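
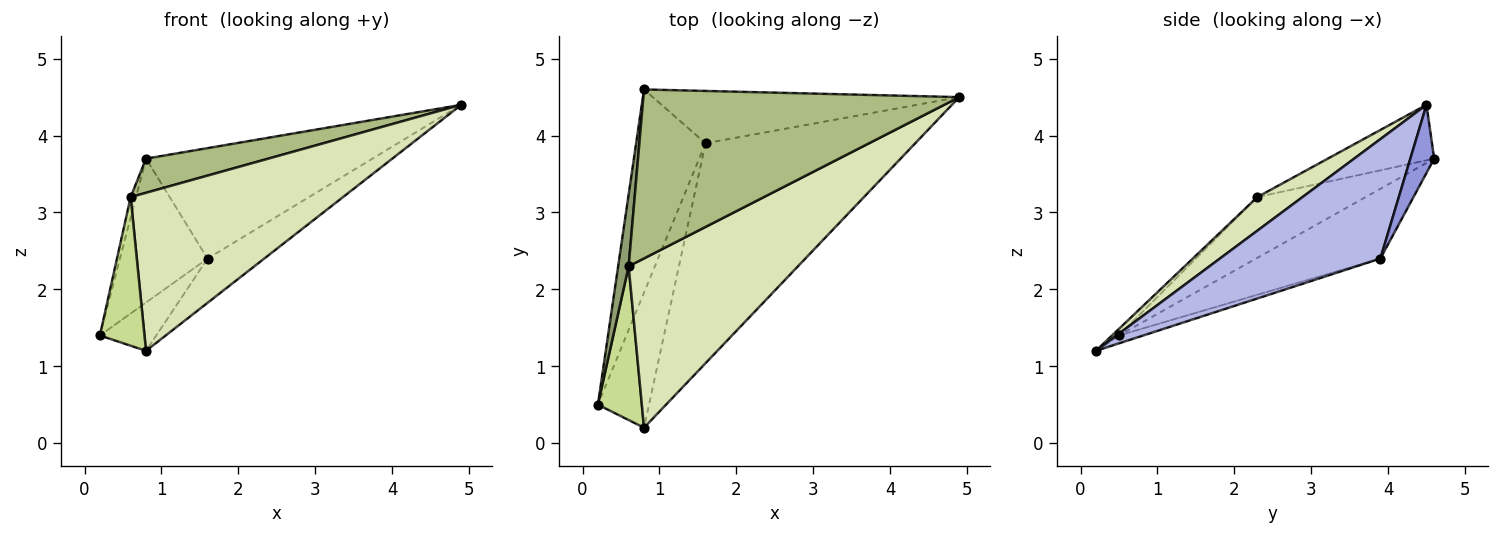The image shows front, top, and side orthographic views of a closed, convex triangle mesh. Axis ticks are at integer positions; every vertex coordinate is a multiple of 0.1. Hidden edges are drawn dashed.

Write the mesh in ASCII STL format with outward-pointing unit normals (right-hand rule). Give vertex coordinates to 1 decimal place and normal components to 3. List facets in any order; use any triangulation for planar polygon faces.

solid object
 facet normal -0.634 0.447 -0.631
  outer loop
   vertex 1.6 3.9 2.4
   vertex 0.2 0.5 1.4
   vertex 0.8 4.6 3.7
  endloop
 endfacet
 facet normal -0.144 0.333 -0.932
  outer loop
   vertex 1.6 3.9 2.4
   vertex 0.8 0.2 1.2
   vertex 0.2 0.5 1.4
  endloop
 endfacet
 facet normal 0.095 0.900 -0.426
  outer loop
   vertex 1.6 3.9 2.4
   vertex 0.8 4.6 3.7
   vertex 4.9 4.5 4.4
  endloop
 endfacet
 facet normal 0.487 0.172 -0.856
  outer loop
   vertex 1.6 3.9 2.4
   vertex 4.9 4.5 4.4
   vertex 0.8 0.2 1.2
  endloop
 endfacet
 facet normal -0.984 0.049 0.170
  outer loop
   vertex 0.6 2.3 3.2
   vertex 0.8 4.6 3.7
   vertex 0.2 0.5 1.4
  endloop
 endfacet
 facet normal -0.170 -0.195 0.966
  outer loop
   vertex 0.6 2.3 3.2
   vertex 4.9 4.5 4.4
   vertex 0.8 4.6 3.7
  endloop
 endfacet
 facet normal -0.107 -0.691 0.715
  outer loop
   vertex 0.6 2.3 3.2
   vertex 0.2 0.5 1.4
   vertex 0.8 0.2 1.2
  endloop
 endfacet
 facet normal 0.144 -0.675 0.723
  outer loop
   vertex 0.6 2.3 3.2
   vertex 0.8 0.2 1.2
   vertex 4.9 4.5 4.4
  endloop
 endfacet
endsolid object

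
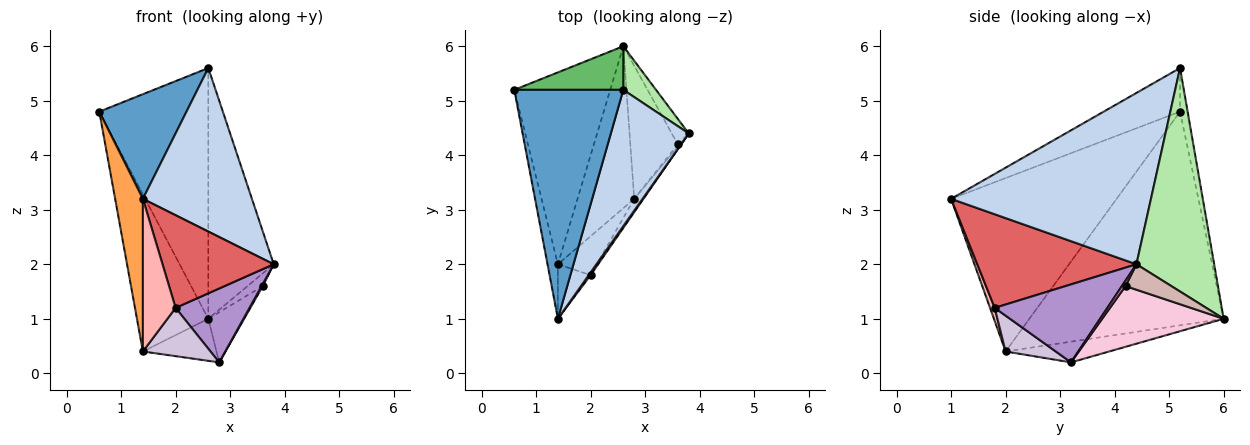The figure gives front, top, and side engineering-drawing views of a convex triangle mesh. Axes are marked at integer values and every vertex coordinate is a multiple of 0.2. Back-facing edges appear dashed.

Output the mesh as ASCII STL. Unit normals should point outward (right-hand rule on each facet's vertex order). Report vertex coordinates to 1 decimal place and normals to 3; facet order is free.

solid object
 facet normal -0.342 -0.391 0.855
  outer loop
   vertex 2.6 5.2 5.6
   vertex 0.6 5.2 4.8
   vertex 1.4 1.0 3.2
  endloop
 endfacet
 facet normal 0.815 -0.445 0.371
  outer loop
   vertex 2.6 5.2 5.6
   vertex 1.4 1.0 3.2
   vertex 3.8 4.4 2.0
  endloop
 endfacet
 facet normal -0.985 -0.165 -0.059
  outer loop
   vertex 1.4 2.0 0.4
   vertex 1.4 1.0 3.2
   vertex 0.6 5.2 4.8
  endloop
 endfacet
 facet normal -0.865 0.318 -0.388
  outer loop
   vertex 2.6 6.0 1.0
   vertex 1.4 2.0 0.4
   vertex 0.6 5.2 4.8
  endloop
 endfacet
 facet normal -0.068 0.983 0.171
  outer loop
   vertex 2.6 6.0 1.0
   vertex 0.6 5.2 4.8
   vertex 2.6 5.2 5.6
  endloop
 endfacet
 facet normal 0.760 0.640 0.111
  outer loop
   vertex 2.6 6.0 1.0
   vertex 2.6 5.2 5.6
   vertex 3.8 4.4 2.0
  endloop
 endfacet
 facet normal 0.820 -0.573 0.017
  outer loop
   vertex 2.0 1.8 1.2
   vertex 3.8 4.4 2.0
   vertex 1.4 1.0 3.2
  endloop
 endfacet
 facet normal 0.133 -0.933 -0.333
  outer loop
   vertex 2.0 1.8 1.2
   vertex 1.4 1.0 3.2
   vertex 1.4 2.0 0.4
  endloop
 endfacet
 facet normal 0.832 -0.546 -0.098
  outer loop
   vertex 2.8 3.2 0.2
   vertex 3.8 4.4 2.0
   vertex 2.0 1.8 1.2
  endloop
 endfacet
 facet normal 0.500 -0.674 -0.544
  outer loop
   vertex 2.8 3.2 0.2
   vertex 2.0 1.8 1.2
   vertex 1.4 2.0 0.4
  endloop
 endfacet
 facet normal -0.333 0.237 -0.913
  outer loop
   vertex 2.8 3.2 0.2
   vertex 1.4 2.0 0.4
   vertex 2.6 6.0 1.0
  endloop
 endfacet
 facet normal 0.802 0.267 -0.535
  outer loop
   vertex 3.6 4.2 1.6
   vertex 2.6 6.0 1.0
   vertex 3.8 4.4 2.0
  endloop
 endfacet
 facet normal 0.905 -0.302 -0.302
  outer loop
   vertex 3.6 4.2 1.6
   vertex 3.8 4.4 2.0
   vertex 2.8 3.2 0.2
  endloop
 endfacet
 facet normal 0.767 0.226 -0.600
  outer loop
   vertex 3.6 4.2 1.6
   vertex 2.8 3.2 0.2
   vertex 2.6 6.0 1.0
  endloop
 endfacet
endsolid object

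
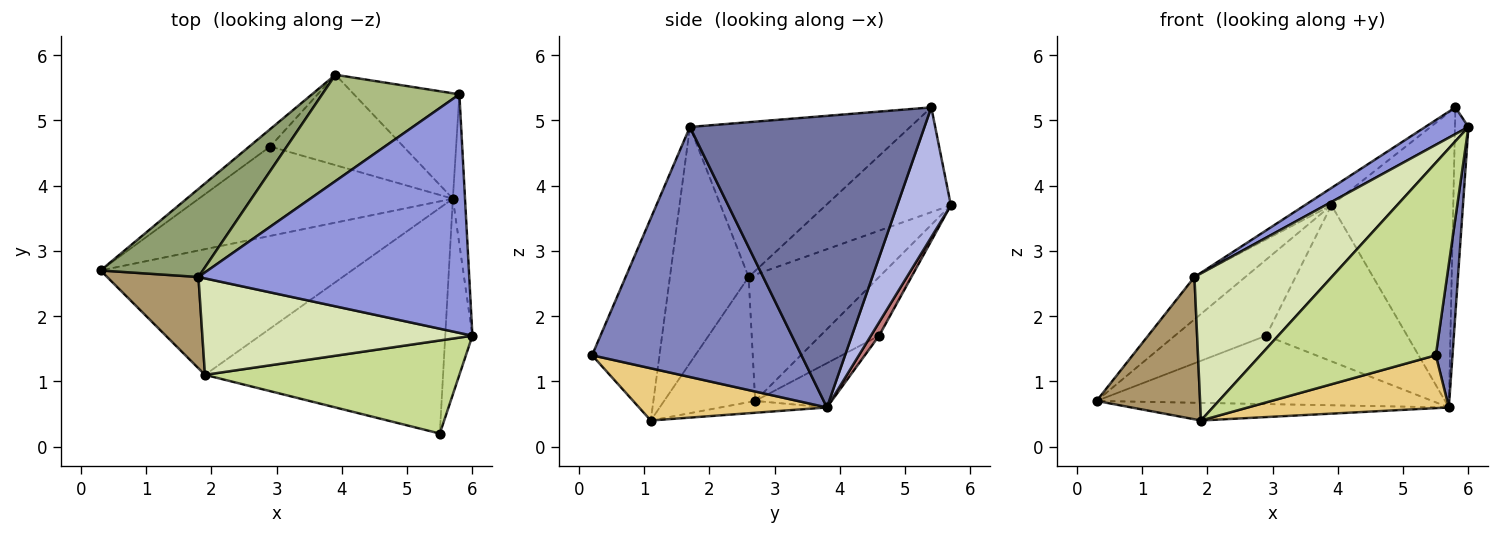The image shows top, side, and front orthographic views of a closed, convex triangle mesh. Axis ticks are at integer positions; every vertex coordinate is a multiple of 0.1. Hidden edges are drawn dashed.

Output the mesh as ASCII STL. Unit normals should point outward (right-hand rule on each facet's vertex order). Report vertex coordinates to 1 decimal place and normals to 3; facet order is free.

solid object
 facet normal 0.997 0.057 -0.042
  outer loop
   vertex 5.7 3.8 0.6
   vertex 5.8 5.4 5.2
   vertex 6.0 1.7 4.9
  endloop
 endfacet
 facet normal 0.991 -0.079 -0.108
  outer loop
   vertex 5.7 3.8 0.6
   vertex 6.0 1.7 4.9
   vertex 5.5 0.2 1.4
  endloop
 endfacet
 facet normal -0.494 -0.097 0.864
  outer loop
   vertex 1.8 2.6 2.6
   vertex 6.0 1.7 4.9
   vertex 5.8 5.4 5.2
  endloop
 endfacet
 facet normal 0.383 0.870 -0.311
  outer loop
   vertex 3.9 5.7 3.7
   vertex 5.8 5.4 5.2
   vertex 5.7 3.8 0.6
  endloop
 endfacet
 facet normal -0.744 0.290 0.602
  outer loop
   vertex 3.9 5.7 3.7
   vertex 0.3 2.7 0.7
   vertex 1.8 2.6 2.6
  endloop
 endfacet
 facet normal -0.602 0.128 0.788
  outer loop
   vertex 3.9 5.7 3.7
   vertex 1.8 2.6 2.6
   vertex 5.8 5.4 5.2
  endloop
 endfacet
 facet normal -0.327 -0.851 0.411
  outer loop
   vertex 1.9 1.1 0.4
   vertex 5.5 0.2 1.4
   vertex 6.0 1.7 4.9
  endloop
 endfacet
 facet normal -0.432 -0.754 0.494
  outer loop
   vertex 1.9 1.1 0.4
   vertex 6.0 1.7 4.9
   vertex 1.8 2.6 2.6
  endloop
 endfacet
 facet normal -0.595 -0.676 0.434
  outer loop
   vertex 1.9 1.1 0.4
   vertex 1.8 2.6 2.6
   vertex 0.3 2.7 0.7
  endloop
 endfacet
 facet normal -0.047 0.139 -0.989
  outer loop
   vertex 1.9 1.1 0.4
   vertex 0.3 2.7 0.7
   vertex 5.7 3.8 0.6
  endloop
 endfacet
 facet normal 0.209 -0.223 -0.952
  outer loop
   vertex 1.9 1.1 0.4
   vertex 5.7 3.8 0.6
   vertex 5.5 0.2 1.4
  endloop
 endfacet
 facet normal -0.137 0.602 -0.787
  outer loop
   vertex 2.9 4.6 1.7
   vertex 5.7 3.8 0.6
   vertex 0.3 2.7 0.7
  endloop
 endfacet
 facet normal -0.531 0.826 -0.189
  outer loop
   vertex 2.9 4.6 1.7
   vertex 0.3 2.7 0.7
   vertex 3.9 5.7 3.7
  endloop
 endfacet
 facet normal 0.050 0.864 -0.501
  outer loop
   vertex 2.9 4.6 1.7
   vertex 3.9 5.7 3.7
   vertex 5.7 3.8 0.6
  endloop
 endfacet
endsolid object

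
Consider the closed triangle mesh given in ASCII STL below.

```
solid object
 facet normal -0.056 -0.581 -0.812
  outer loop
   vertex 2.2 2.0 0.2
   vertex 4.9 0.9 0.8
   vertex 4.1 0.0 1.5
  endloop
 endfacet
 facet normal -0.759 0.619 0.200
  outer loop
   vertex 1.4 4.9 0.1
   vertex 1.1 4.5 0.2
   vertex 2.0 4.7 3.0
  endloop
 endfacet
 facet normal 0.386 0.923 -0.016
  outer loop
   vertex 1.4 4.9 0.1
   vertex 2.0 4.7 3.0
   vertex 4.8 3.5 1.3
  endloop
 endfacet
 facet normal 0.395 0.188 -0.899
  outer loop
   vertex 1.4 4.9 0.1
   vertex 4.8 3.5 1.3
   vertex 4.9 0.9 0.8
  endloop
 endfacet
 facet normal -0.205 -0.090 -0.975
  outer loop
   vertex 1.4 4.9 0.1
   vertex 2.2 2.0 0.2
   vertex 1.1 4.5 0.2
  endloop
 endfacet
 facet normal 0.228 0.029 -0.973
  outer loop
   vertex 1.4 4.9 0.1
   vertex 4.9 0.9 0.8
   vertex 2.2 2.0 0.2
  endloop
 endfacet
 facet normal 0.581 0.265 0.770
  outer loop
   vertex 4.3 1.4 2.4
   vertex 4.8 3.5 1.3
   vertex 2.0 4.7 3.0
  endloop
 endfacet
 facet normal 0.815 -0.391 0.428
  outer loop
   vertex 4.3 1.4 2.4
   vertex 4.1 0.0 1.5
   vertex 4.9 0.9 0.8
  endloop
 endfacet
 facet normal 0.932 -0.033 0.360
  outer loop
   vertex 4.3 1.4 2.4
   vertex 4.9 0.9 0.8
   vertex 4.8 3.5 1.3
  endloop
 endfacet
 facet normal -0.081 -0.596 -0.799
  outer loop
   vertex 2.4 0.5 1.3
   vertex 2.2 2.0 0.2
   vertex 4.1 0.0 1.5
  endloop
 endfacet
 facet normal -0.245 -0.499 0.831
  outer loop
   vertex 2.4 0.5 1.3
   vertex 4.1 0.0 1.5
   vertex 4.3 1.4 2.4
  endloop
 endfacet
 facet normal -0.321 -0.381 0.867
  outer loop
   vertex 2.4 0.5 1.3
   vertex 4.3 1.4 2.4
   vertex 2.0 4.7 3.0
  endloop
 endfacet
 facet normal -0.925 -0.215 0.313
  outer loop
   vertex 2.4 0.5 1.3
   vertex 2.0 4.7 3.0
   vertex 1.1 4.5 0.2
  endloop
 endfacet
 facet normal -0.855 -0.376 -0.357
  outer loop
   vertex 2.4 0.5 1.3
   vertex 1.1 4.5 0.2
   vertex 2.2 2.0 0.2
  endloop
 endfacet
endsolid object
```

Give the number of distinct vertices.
9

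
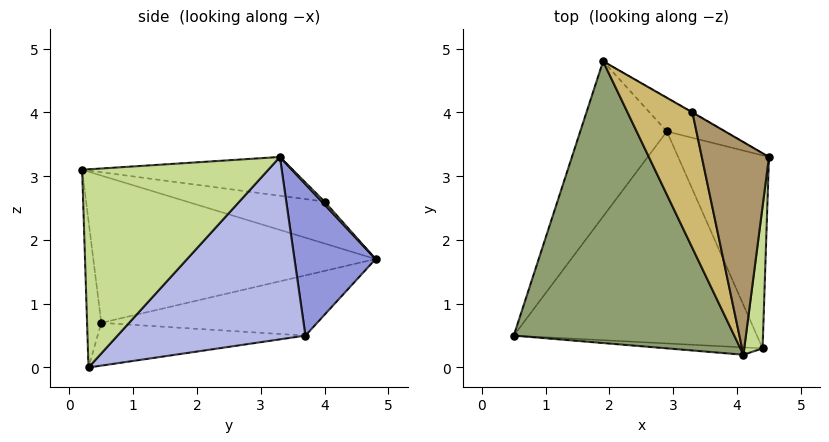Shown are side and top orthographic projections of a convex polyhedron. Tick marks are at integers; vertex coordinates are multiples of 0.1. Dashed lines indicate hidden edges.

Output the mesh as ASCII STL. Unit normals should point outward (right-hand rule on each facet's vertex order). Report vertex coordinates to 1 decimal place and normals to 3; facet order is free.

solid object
 facet normal -0.534 0.353 -0.768
  outer loop
   vertex 2.9 3.7 0.5
   vertex 0.5 0.5 0.7
   vertex 1.9 4.8 1.7
  endloop
 endfacet
 facet normal -0.173 0.068 -0.983
  outer loop
   vertex 2.9 3.7 0.5
   vertex 4.4 0.3 0.0
   vertex 0.5 0.5 0.7
  endloop
 endfacet
 facet normal 0.587 0.778 -0.224
  outer loop
   vertex 2.9 3.7 0.5
   vertex 1.9 4.8 1.7
   vertex 4.5 3.3 3.3
  endloop
 endfacet
 facet normal 0.813 0.418 -0.405
  outer loop
   vertex 2.9 3.7 0.5
   vertex 4.5 3.3 3.3
   vertex 4.4 0.3 0.0
  endloop
 endfacet
 facet normal -0.555 -0.013 0.832
  outer loop
   vertex 4.1 0.2 3.1
   vertex 1.9 4.8 1.7
   vertex 0.5 0.5 0.7
  endloop
 endfacet
 facet normal -0.058 -0.998 -0.038
  outer loop
   vertex 4.1 0.2 3.1
   vertex 0.5 0.5 0.7
   vertex 4.4 0.3 0.0
  endloop
 endfacet
 facet normal 0.987 -0.133 0.091
  outer loop
   vertex 4.1 0.2 3.1
   vertex 4.4 0.3 0.0
   vertex 4.5 3.3 3.3
  endloop
 endfacet
 facet normal 0.566 0.808 -0.162
  outer loop
   vertex 3.3 4.0 2.6
   vertex 4.5 3.3 3.3
   vertex 1.9 4.8 1.7
  endloop
 endfacet
 facet normal -0.500 0.009 0.866
  outer loop
   vertex 3.3 4.0 2.6
   vertex 4.1 0.2 3.1
   vertex 4.5 3.3 3.3
  endloop
 endfacet
 facet normal -0.542 -0.004 0.840
  outer loop
   vertex 3.3 4.0 2.6
   vertex 1.9 4.8 1.7
   vertex 4.1 0.2 3.1
  endloop
 endfacet
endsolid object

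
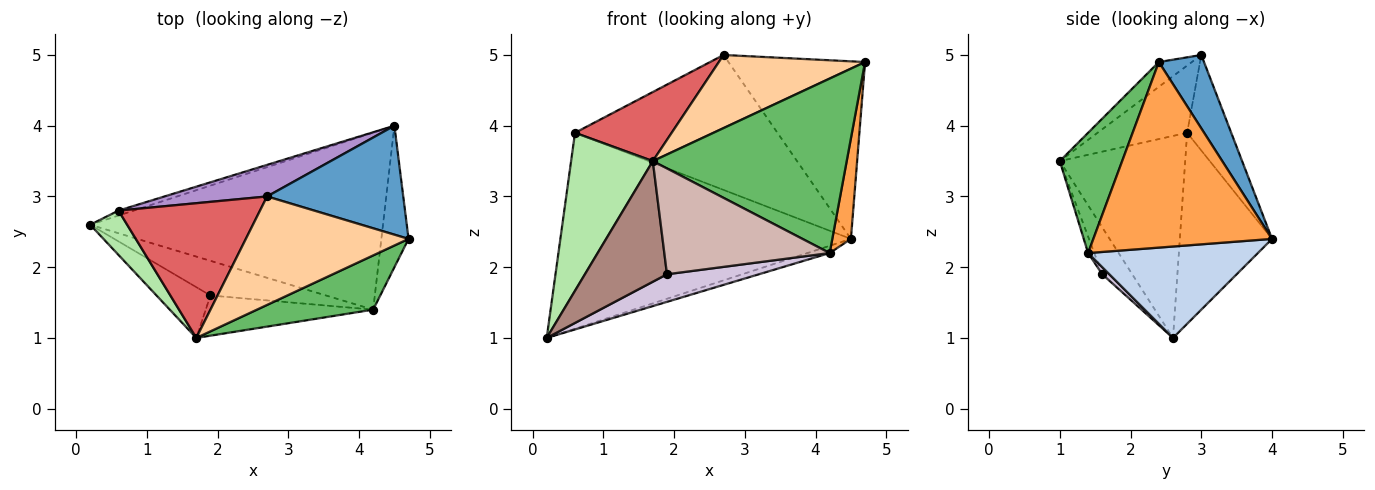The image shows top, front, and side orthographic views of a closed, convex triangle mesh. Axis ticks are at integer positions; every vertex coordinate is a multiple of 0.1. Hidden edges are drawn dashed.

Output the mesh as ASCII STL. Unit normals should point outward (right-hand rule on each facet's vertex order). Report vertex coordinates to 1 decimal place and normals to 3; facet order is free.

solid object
 facet normal 0.271 0.820 0.503
  outer loop
   vertex 2.7 3.0 5.0
   vertex 4.7 2.4 4.9
   vertex 4.5 4.0 2.4
  endloop
 endfacet
 facet normal 0.298 0.039 -0.954
  outer loop
   vertex 4.2 1.4 2.2
   vertex 0.2 2.6 1.0
   vertex 4.5 4.0 2.4
  endloop
 endfacet
 facet normal 0.984 -0.102 -0.144
  outer loop
   vertex 4.2 1.4 2.2
   vertex 4.5 4.0 2.4
   vertex 4.7 2.4 4.9
  endloop
 endfacet
 facet normal -0.125 -0.554 0.823
  outer loop
   vertex 1.7 1.0 3.5
   vertex 4.7 2.4 4.9
   vertex 2.7 3.0 5.0
  endloop
 endfacet
 facet normal 0.294 -0.913 0.284
  outer loop
   vertex 1.7 1.0 3.5
   vertex 4.2 1.4 2.2
   vertex 4.7 2.4 4.9
  endloop
 endfacet
 facet normal -0.828 -0.540 0.151
  outer loop
   vertex 0.6 2.8 3.9
   vertex 0.2 2.6 1.0
   vertex 1.7 1.0 3.5
  endloop
 endfacet
 facet normal -0.389 -0.420 0.820
  outer loop
   vertex 0.6 2.8 3.9
   vertex 1.7 1.0 3.5
   vertex 2.7 3.0 5.0
  endloop
 endfacet
 facet normal -0.302 0.953 -0.024
  outer loop
   vertex 0.6 2.8 3.9
   vertex 4.5 4.0 2.4
   vertex 0.2 2.6 1.0
  endloop
 endfacet
 facet normal -0.207 0.953 0.223
  outer loop
   vertex 0.6 2.8 3.9
   vertex 2.7 3.0 5.0
   vertex 4.5 4.0 2.4
  endloop
 endfacet
 facet normal 0.048 -0.622 -0.782
  outer loop
   vertex 1.9 1.6 1.9
   vertex 0.2 2.6 1.0
   vertex 4.2 1.4 2.2
  endloop
 endfacet
 facet normal -0.319 -0.874 -0.367
  outer loop
   vertex 1.9 1.6 1.9
   vertex 1.7 1.0 3.5
   vertex 0.2 2.6 1.0
  endloop
 endfacet
 facet normal -0.035 -0.934 -0.355
  outer loop
   vertex 1.9 1.6 1.9
   vertex 4.2 1.4 2.2
   vertex 1.7 1.0 3.5
  endloop
 endfacet
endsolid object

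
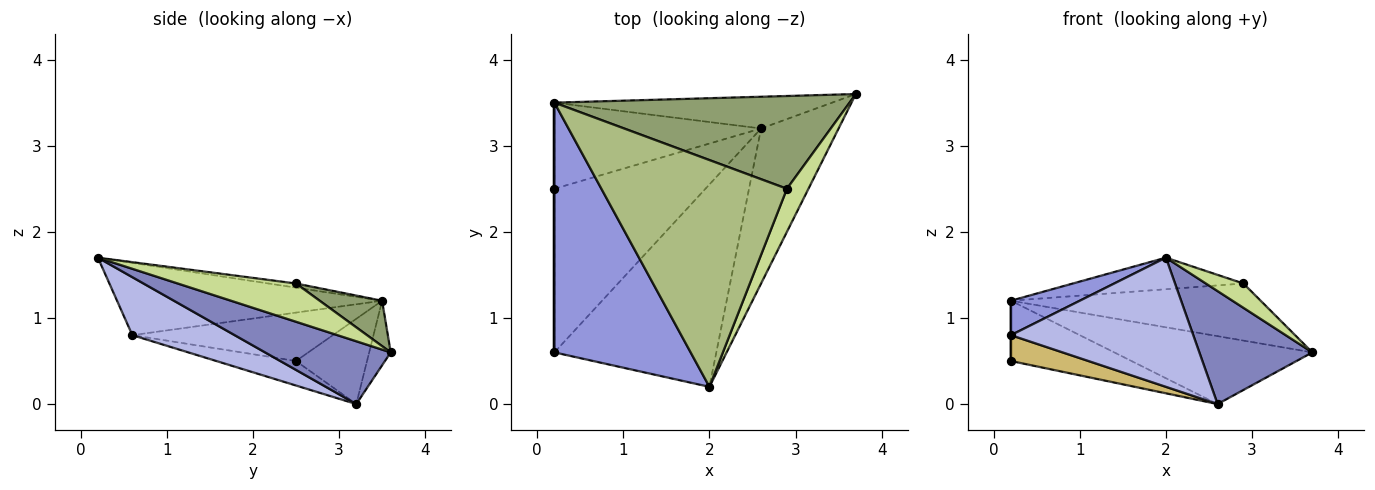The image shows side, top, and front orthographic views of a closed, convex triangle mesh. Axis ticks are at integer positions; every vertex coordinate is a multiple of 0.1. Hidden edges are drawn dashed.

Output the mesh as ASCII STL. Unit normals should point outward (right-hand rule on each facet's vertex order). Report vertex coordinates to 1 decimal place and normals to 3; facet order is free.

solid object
 facet normal -0.098 0.902 -0.421
  outer loop
   vertex 2.6 3.2 0.0
   vertex 0.2 3.5 1.2
   vertex 3.7 3.6 0.6
  endloop
 endfacet
 facet normal 0.548 -0.493 -0.676
  outer loop
   vertex 2.6 3.2 0.0
   vertex 3.7 3.6 0.6
   vertex 2.0 0.2 1.7
  endloop
 endfacet
 facet normal -0.465 -0.121 0.877
  outer loop
   vertex 0.2 0.6 0.8
   vertex 2.0 0.2 1.7
   vertex 0.2 3.5 1.2
  endloop
 endfacet
 facet normal 0.289 -0.515 -0.807
  outer loop
   vertex 0.2 0.6 0.8
   vertex 2.6 3.2 0.0
   vertex 2.0 0.2 1.7
  endloop
 endfacet
 facet normal 0.130 0.520 0.844
  outer loop
   vertex 2.9 2.5 1.4
   vertex 3.7 3.6 0.6
   vertex 0.2 3.5 1.2
  endloop
 endfacet
 facet normal -0.022 0.138 0.990
  outer loop
   vertex 2.9 2.5 1.4
   vertex 0.2 3.5 1.2
   vertex 2.0 0.2 1.7
  endloop
 endfacet
 facet normal 0.840 -0.267 0.473
  outer loop
   vertex 2.9 2.5 1.4
   vertex 2.0 0.2 1.7
   vertex 3.7 3.6 0.6
  endloop
 endfacet
 facet normal -0.320 0.543 -0.776
  outer loop
   vertex 0.2 2.5 0.5
   vertex 0.2 3.5 1.2
   vertex 2.6 3.2 0.0
  endloop
 endfacet
 facet normal -1.000 0.000 0.000
  outer loop
   vertex 0.2 2.5 0.5
   vertex 0.2 0.6 0.8
   vertex 0.2 3.5 1.2
  endloop
 endfacet
 facet normal -0.158 -0.154 -0.975
  outer loop
   vertex 0.2 2.5 0.5
   vertex 2.6 3.2 0.0
   vertex 0.2 0.6 0.8
  endloop
 endfacet
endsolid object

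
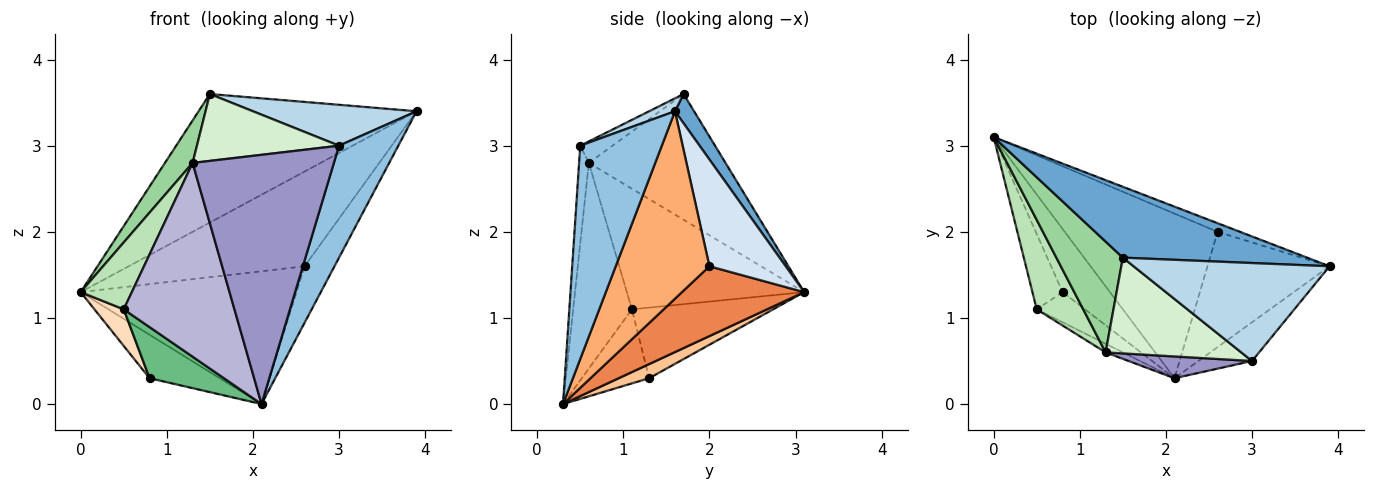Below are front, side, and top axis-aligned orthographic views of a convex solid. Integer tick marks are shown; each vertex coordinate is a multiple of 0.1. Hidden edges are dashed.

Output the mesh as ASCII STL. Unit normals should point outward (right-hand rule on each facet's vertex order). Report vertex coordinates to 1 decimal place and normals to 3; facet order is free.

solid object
 facet normal 0.077 0.873 0.482
  outer loop
   vertex 1.5 1.7 3.6
   vertex 3.9 1.6 3.4
   vertex 0.0 3.1 1.3
  endloop
 endfacet
 facet normal 0.793 -0.576 -0.199
  outer loop
   vertex 3.0 0.5 3.0
   vertex 2.1 0.3 0.0
   vertex 3.9 1.6 3.4
  endloop
 endfacet
 facet normal 0.061 -0.385 0.921
  outer loop
   vertex 3.0 0.5 3.0
   vertex 3.9 1.6 3.4
   vertex 1.5 1.7 3.6
  endloop
 endfacet
 facet normal 0.396 0.914 -0.083
  outer loop
   vertex 2.6 2.0 1.6
   vertex 0.0 3.1 1.3
   vertex 3.9 1.6 3.4
  endloop
 endfacet
 facet normal 0.335 0.592 -0.733
  outer loop
   vertex 2.6 2.0 1.6
   vertex 2.1 0.3 0.0
   vertex 0.0 3.1 1.3
  endloop
 endfacet
 facet normal 0.810 0.258 -0.527
  outer loop
   vertex 2.6 2.0 1.6
   vertex 3.9 1.6 3.4
   vertex 2.1 0.3 0.0
  endloop
 endfacet
 facet normal 0.239 0.551 -0.800
  outer loop
   vertex 0.8 1.3 0.3
   vertex 0.0 3.1 1.3
   vertex 2.1 0.3 0.0
  endloop
 endfacet
 facet normal -0.903 -0.187 -0.386
  outer loop
   vertex 0.8 1.3 0.3
   vertex 0.5 1.1 1.1
   vertex 0.0 3.1 1.3
  endloop
 endfacet
 facet normal -0.615 -0.679 -0.400
  outer loop
   vertex 0.8 1.3 0.3
   vertex 2.1 0.3 0.0
   vertex 0.5 1.1 1.1
  endloop
 endfacet
 facet normal -0.870 -0.176 0.460
  outer loop
   vertex 1.3 0.6 2.8
   vertex 1.5 1.7 3.6
   vertex 0.0 3.1 1.3
  endloop
 endfacet
 facet normal -0.901 -0.260 0.347
  outer loop
   vertex 1.3 0.6 2.8
   vertex 0.0 3.1 1.3
   vertex 0.5 1.1 1.1
  endloop
 endfacet
 facet normal -0.129 -0.568 0.813
  outer loop
   vertex 1.3 0.6 2.8
   vertex 3.0 0.5 3.0
   vertex 1.5 1.7 3.6
  endloop
 endfacet
 facet normal -0.069 -0.994 0.087
  outer loop
   vertex 1.3 0.6 2.8
   vertex 2.1 0.3 0.0
   vertex 3.0 0.5 3.0
  endloop
 endfacet
 facet normal -0.468 -0.883 -0.039
  outer loop
   vertex 1.3 0.6 2.8
   vertex 0.5 1.1 1.1
   vertex 2.1 0.3 0.0
  endloop
 endfacet
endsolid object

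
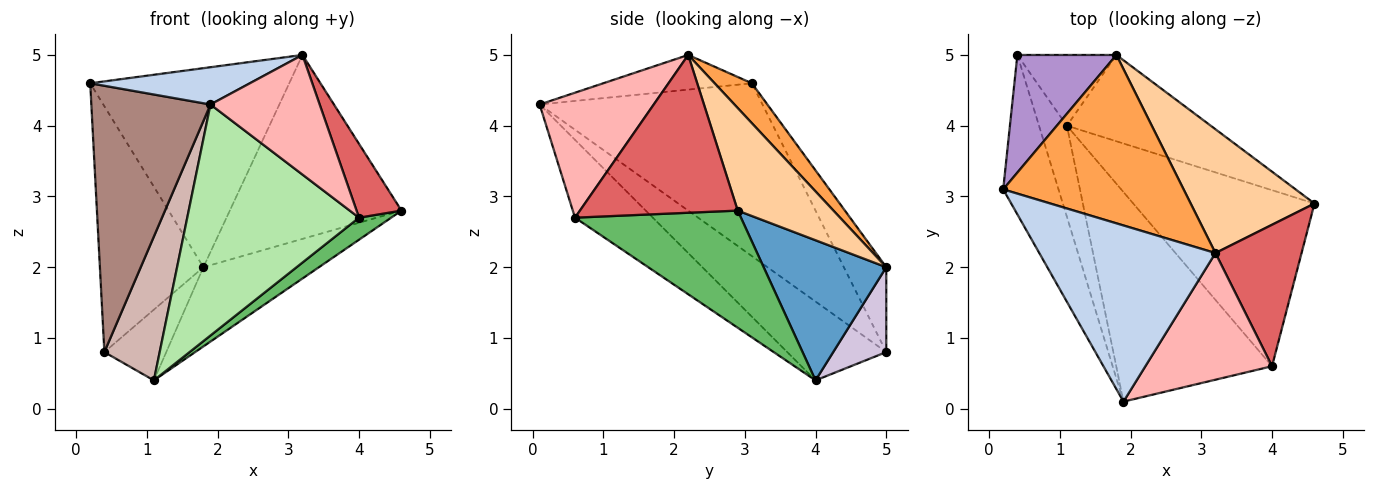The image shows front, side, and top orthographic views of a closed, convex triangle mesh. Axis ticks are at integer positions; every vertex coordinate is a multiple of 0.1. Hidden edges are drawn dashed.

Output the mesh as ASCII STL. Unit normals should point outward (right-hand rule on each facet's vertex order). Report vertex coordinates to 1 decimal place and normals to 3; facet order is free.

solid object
 facet normal 0.583 0.549 -0.598
  outer loop
   vertex 1.8 5.0 2.0
   vertex 4.6 2.9 2.8
   vertex 1.1 4.0 0.4
  endloop
 endfacet
 facet normal -0.189 -0.203 0.961
  outer loop
   vertex 3.2 2.2 5.0
   vertex 0.2 3.1 4.6
   vertex 1.9 0.1 4.3
  endloop
 endfacet
 facet normal 0.141 0.756 0.639
  outer loop
   vertex 3.2 2.2 5.0
   vertex 1.8 5.0 2.0
   vertex 0.2 3.1 4.6
  endloop
 endfacet
 facet normal 0.420 0.753 0.507
  outer loop
   vertex 3.2 2.2 5.0
   vertex 4.6 2.9 2.8
   vertex 1.8 5.0 2.0
  endloop
 endfacet
 facet normal 0.540 -0.105 -0.835
  outer loop
   vertex 4.0 0.6 2.7
   vertex 1.1 4.0 0.4
   vertex 4.6 2.9 2.8
  endloop
 endfacet
 facet normal -0.318 -0.702 -0.637
  outer loop
   vertex 4.0 0.6 2.7
   vertex 1.9 0.1 4.3
   vertex 1.1 4.0 0.4
  endloop
 endfacet
 facet normal 0.852 -0.242 0.465
  outer loop
   vertex 4.0 0.6 2.7
   vertex 4.6 2.9 2.8
   vertex 3.2 2.2 5.0
  endloop
 endfacet
 facet normal 0.583 -0.558 0.591
  outer loop
   vertex 4.0 0.6 2.7
   vertex 3.2 2.2 5.0
   vertex 1.9 0.1 4.3
  endloop
 endfacet
 facet normal -0.347 0.846 0.405
  outer loop
   vertex 0.4 5.0 0.8
   vertex 0.2 3.1 4.6
   vertex 1.8 5.0 2.0
  endloop
 endfacet
 facet normal 0.518 0.605 -0.605
  outer loop
   vertex 0.4 5.0 0.8
   vertex 1.8 5.0 2.0
   vertex 1.1 4.0 0.4
  endloop
 endfacet
 facet normal -0.849 -0.454 -0.272
  outer loop
   vertex 0.4 5.0 0.8
   vertex 1.9 0.1 4.3
   vertex 0.2 3.1 4.6
  endloop
 endfacet
 facet normal -0.834 -0.466 -0.295
  outer loop
   vertex 0.4 5.0 0.8
   vertex 1.1 4.0 0.4
   vertex 1.9 0.1 4.3
  endloop
 endfacet
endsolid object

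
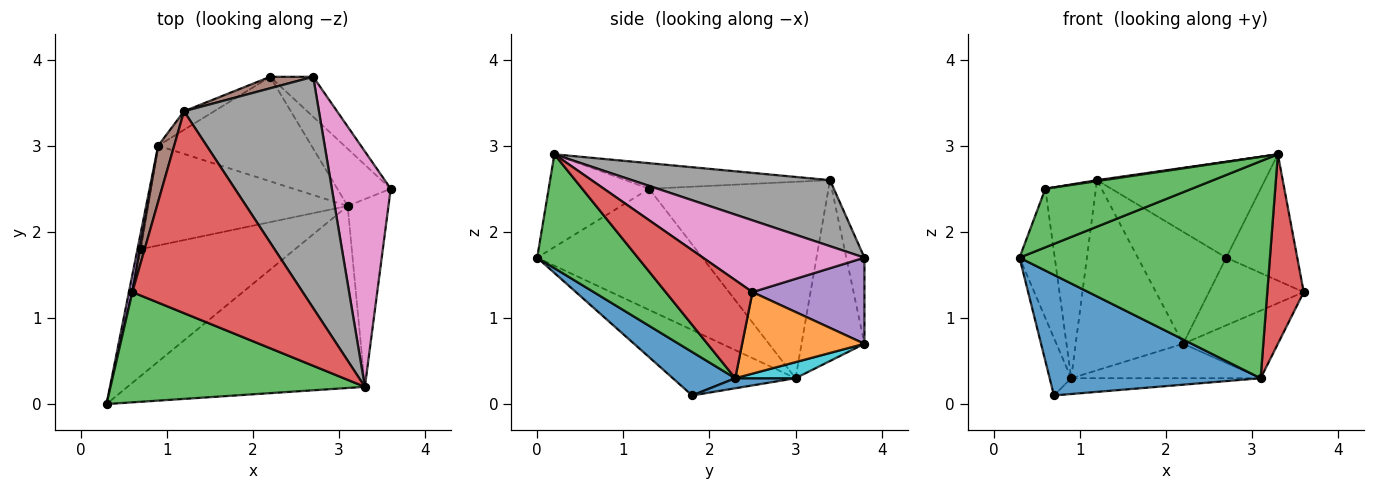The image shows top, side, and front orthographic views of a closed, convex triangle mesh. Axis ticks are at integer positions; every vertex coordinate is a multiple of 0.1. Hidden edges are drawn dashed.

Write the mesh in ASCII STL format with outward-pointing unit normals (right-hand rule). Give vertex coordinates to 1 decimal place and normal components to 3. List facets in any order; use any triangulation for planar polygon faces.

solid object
 facet normal 0.200 -0.675 -0.710
  outer loop
   vertex 3.1 2.3 0.3
   vertex 0.3 0.0 1.7
   vertex 0.7 1.8 0.1
  endloop
 endfacet
 facet normal 0.702 0.544 -0.460
  outer loop
   vertex 3.1 2.3 0.3
   vertex 2.2 3.8 0.7
   vertex 3.6 2.5 1.3
  endloop
 endfacet
 facet normal 0.294 -0.732 -0.614
  outer loop
   vertex 3.3 0.2 2.9
   vertex 0.3 0.0 1.7
   vertex 3.1 2.3 0.3
  endloop
 endfacet
 facet normal 0.861 -0.361 -0.358
  outer loop
   vertex 3.3 0.2 2.9
   vertex 3.1 2.3 0.3
   vertex 3.6 2.5 1.3
  endloop
 endfacet
 facet normal 0.713 0.603 -0.357
  outer loop
   vertex 2.7 3.8 1.7
   vertex 3.6 2.5 1.3
   vertex 2.2 3.8 0.7
  endloop
 endfacet
 facet normal -0.200 0.975 0.100
  outer loop
   vertex 2.7 3.8 1.7
   vertex 2.2 3.8 0.7
   vertex 1.2 3.4 2.6
  endloop
 endfacet
 facet normal 0.732 0.322 0.600
  outer loop
   vertex 2.7 3.8 1.7
   vertex 3.3 0.2 2.9
   vertex 3.6 2.5 1.3
  endloop
 endfacet
 facet normal 0.412 0.349 0.842
  outer loop
   vertex 2.7 3.8 1.7
   vertex 1.2 3.4 2.6
   vertex 3.3 0.2 2.9
  endloop
 endfacet
 facet normal -0.503 0.860 -0.084
  outer loop
   vertex 0.9 3.0 0.3
   vertex 1.2 3.4 2.6
   vertex 2.2 3.8 0.7
  endloop
 endfacet
 facet normal 0.099 0.311 -0.945
  outer loop
   vertex 0.9 3.0 0.3
   vertex 2.2 3.8 0.7
   vertex 3.1 2.3 0.3
  endloop
 endfacet
 facet normal 0.050 0.156 -0.986
  outer loop
   vertex 0.9 3.0 0.3
   vertex 3.1 2.3 0.3
   vertex 0.7 1.8 0.1
  endloop
 endfacet
 facet normal -0.984 0.173 -0.052
  outer loop
   vertex 0.9 3.0 0.3
   vertex 0.7 1.8 0.1
   vertex 0.3 0.0 1.7
  endloop
 endfacet
 facet normal -0.306 -0.447 0.841
  outer loop
   vertex 0.6 1.3 2.5
   vertex 0.3 0.0 1.7
   vertex 3.3 0.2 2.9
  endloop
 endfacet
 facet normal -0.148 -0.005 0.989
  outer loop
   vertex 0.6 1.3 2.5
   vertex 3.3 0.2 2.9
   vertex 1.2 3.4 2.6
  endloop
 endfacet
 facet normal -0.978 0.208 0.028
  outer loop
   vertex 0.6 1.3 2.5
   vertex 0.9 3.0 0.3
   vertex 0.3 0.0 1.7
  endloop
 endfacet
 facet normal -0.960 0.270 0.078
  outer loop
   vertex 0.6 1.3 2.5
   vertex 1.2 3.4 2.6
   vertex 0.9 3.0 0.3
  endloop
 endfacet
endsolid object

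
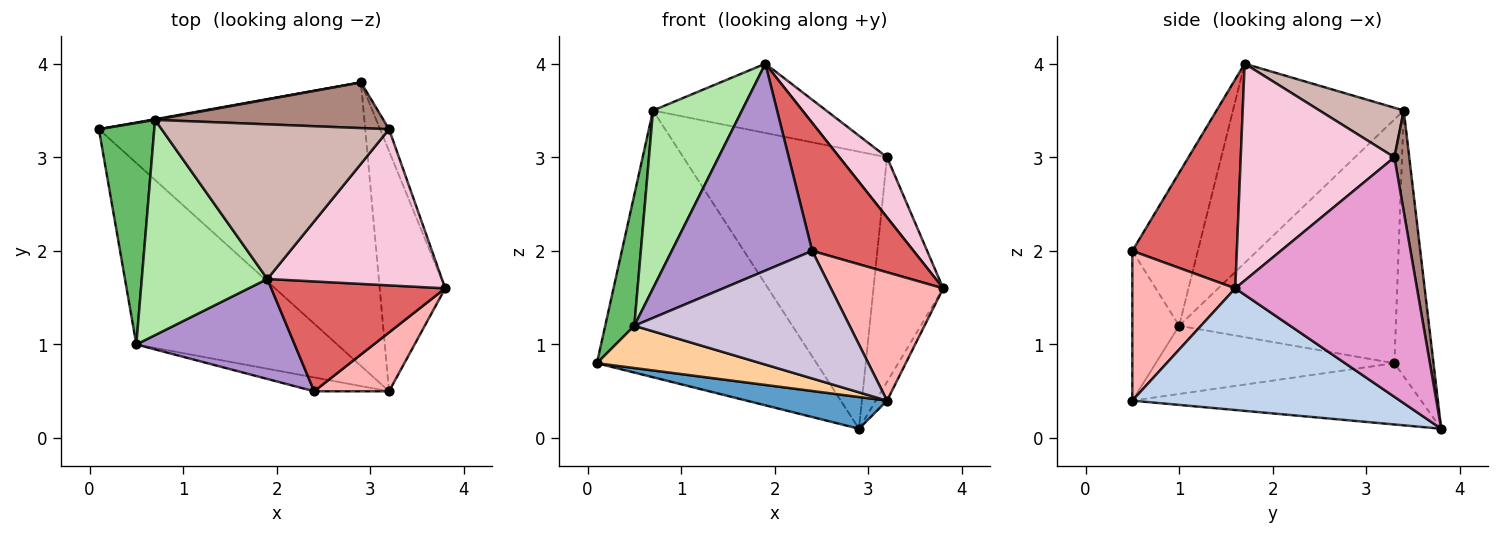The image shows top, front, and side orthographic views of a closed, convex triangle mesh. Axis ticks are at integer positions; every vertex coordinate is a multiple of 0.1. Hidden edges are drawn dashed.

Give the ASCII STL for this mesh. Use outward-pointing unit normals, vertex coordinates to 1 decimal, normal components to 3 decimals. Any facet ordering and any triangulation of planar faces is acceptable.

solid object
 facet normal -0.223 -0.108 -0.969
  outer loop
   vertex 3.2 0.5 0.4
   vertex 0.1 3.3 0.8
   vertex 2.9 3.8 0.1
  endloop
 endfacet
 facet normal 0.880 0.037 -0.474
  outer loop
   vertex 3.2 0.5 0.4
   vertex 2.9 3.8 0.1
   vertex 3.8 1.6 1.6
  endloop
 endfacet
 facet normal -0.175 0.985 0.002
  outer loop
   vertex 0.7 3.4 3.5
   vertex 2.9 3.8 0.1
   vertex 0.1 3.3 0.8
  endloop
 endfacet
 facet normal -0.314 -0.215 -0.925
  outer loop
   vertex 0.5 1.0 1.2
   vertex 0.1 3.3 0.8
   vertex 3.2 0.5 0.4
  endloop
 endfacet
 facet normal -0.967 -0.130 0.220
  outer loop
   vertex 0.5 1.0 1.2
   vertex 0.7 3.4 3.5
   vertex 0.1 3.3 0.8
  endloop
 endfacet
 facet normal -0.774 -0.403 0.488
  outer loop
   vertex 0.5 1.0 1.2
   vertex 1.9 1.7 4.0
   vertex 0.7 3.4 3.5
  endloop
 endfacet
 facet normal 0.616 -0.598 0.513
  outer loop
   vertex 2.4 0.5 2.0
   vertex 3.8 1.6 1.6
   vertex 1.9 1.7 4.0
  endloop
 endfacet
 facet normal 0.640 -0.698 0.320
  outer loop
   vertex 2.4 0.5 2.0
   vertex 3.2 0.5 0.4
   vertex 3.8 1.6 1.6
  endloop
 endfacet
 facet normal -0.387 -0.830 0.401
  outer loop
   vertex 2.4 0.5 2.0
   vertex 1.9 1.7 4.0
   vertex 0.5 1.0 1.2
  endloop
 endfacet
 facet normal -0.211 -0.972 -0.106
  outer loop
   vertex 2.4 0.5 2.0
   vertex 0.5 1.0 1.2
   vertex 3.2 0.5 0.4
  endloop
 endfacet
 facet normal 0.072 0.984 0.162
  outer loop
   vertex 3.2 3.3 3.0
   vertex 2.9 3.8 0.1
   vertex 0.7 3.4 3.5
  endloop
 endfacet
 facet normal 0.195 0.401 0.895
  outer loop
   vertex 3.2 3.3 3.0
   vertex 0.7 3.4 3.5
   vertex 1.9 1.7 4.0
  endloop
 endfacet
 facet normal 0.933 0.358 -0.035
  outer loop
   vertex 3.2 3.3 3.0
   vertex 3.8 1.6 1.6
   vertex 2.9 3.8 0.1
  endloop
 endfacet
 facet normal 0.757 -0.235 0.609
  outer loop
   vertex 3.2 3.3 3.0
   vertex 1.9 1.7 4.0
   vertex 3.8 1.6 1.6
  endloop
 endfacet
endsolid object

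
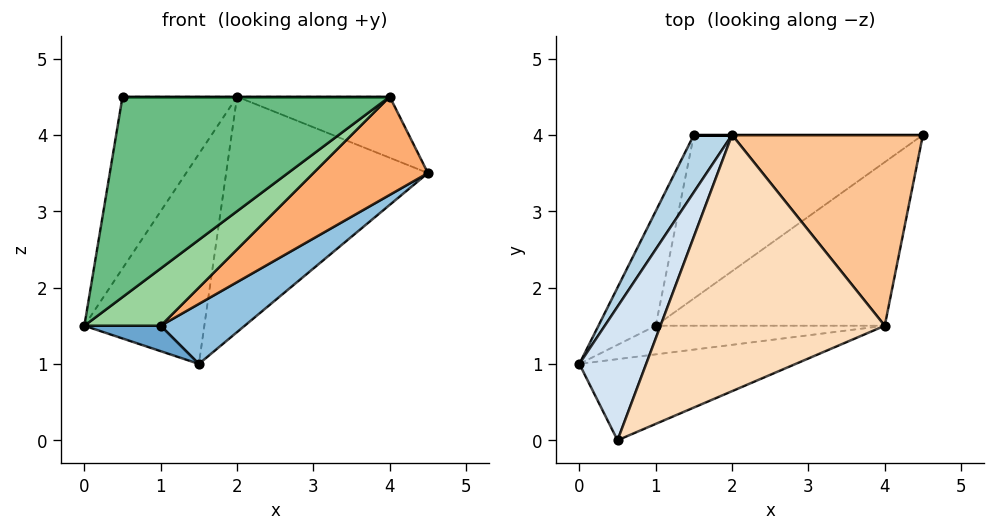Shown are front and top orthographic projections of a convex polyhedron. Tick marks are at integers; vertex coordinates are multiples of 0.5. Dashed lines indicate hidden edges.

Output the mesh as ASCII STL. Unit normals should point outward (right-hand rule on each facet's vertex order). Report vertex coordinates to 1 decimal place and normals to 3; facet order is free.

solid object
 facet normal 0.108 -0.216 -0.970
  outer loop
   vertex 1.0 1.5 1.5
   vertex 0.0 1.0 1.5
   vertex 1.5 4.0 1.0
  endloop
 endfacet
 facet normal 0.616 -0.271 -0.739
  outer loop
   vertex 1.0 1.5 1.5
   vertex 1.5 4.0 1.0
   vertex 4.5 4.0 3.5
  endloop
 endfacet
 facet normal -0.879 0.460 0.126
  outer loop
   vertex 2.0 4.0 4.5
   vertex 1.5 4.0 1.0
   vertex 0.0 1.0 1.5
  endloop
 endfacet
 facet normal -0.903 0.339 0.263
  outer loop
   vertex 2.0 4.0 4.5
   vertex 0.0 1.0 1.5
   vertex 0.5 0.0 4.5
  endloop
 endfacet
 facet normal 0.000 1.000 0.000
  outer loop
   vertex 2.0 4.0 4.5
   vertex 4.5 4.0 3.5
   vertex 1.5 4.0 1.0
  endloop
 endfacet
 facet normal 0.651 -0.391 -0.651
  outer loop
   vertex 4.0 1.5 4.5
   vertex 1.0 1.5 1.5
   vertex 4.5 4.0 3.5
  endloop
 endfacet
 facet normal 0.356 0.285 0.890
  outer loop
   vertex 4.0 1.5 4.5
   vertex 4.5 4.0 3.5
   vertex 2.0 4.0 4.5
  endloop
 endfacet
 facet normal 0.000 0.000 1.000
  outer loop
   vertex 4.0 1.5 4.5
   vertex 2.0 4.0 4.5
   vertex 0.5 0.0 4.5
  endloop
 endfacet
 facet normal 0.369 -0.861 -0.349
  outer loop
   vertex 4.0 1.5 4.5
   vertex 0.5 0.0 4.5
   vertex 0.0 1.0 1.5
  endloop
 endfacet
 facet normal 0.408 -0.816 -0.408
  outer loop
   vertex 4.0 1.5 4.5
   vertex 0.0 1.0 1.5
   vertex 1.0 1.5 1.5
  endloop
 endfacet
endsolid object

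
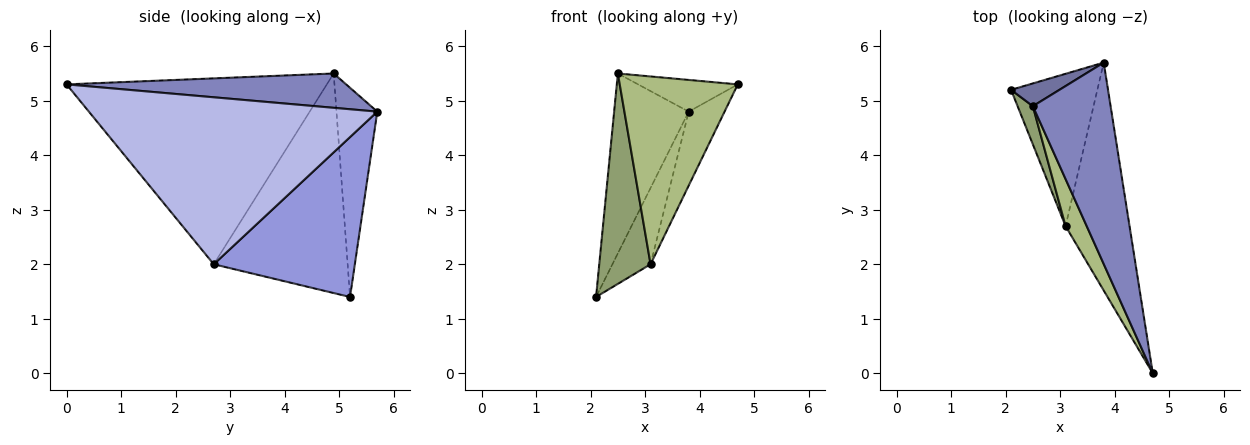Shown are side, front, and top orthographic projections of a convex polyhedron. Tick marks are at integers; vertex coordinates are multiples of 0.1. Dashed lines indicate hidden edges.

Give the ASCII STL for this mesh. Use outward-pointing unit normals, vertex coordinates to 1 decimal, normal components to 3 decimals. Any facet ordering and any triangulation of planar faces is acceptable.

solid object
 facet normal -0.477 0.872 0.110
  outer loop
   vertex 2.5 4.9 5.5
   vertex 3.8 5.7 4.8
   vertex 2.1 5.2 1.4
  endloop
 endfacet
 facet normal 0.400 0.143 0.905
  outer loop
   vertex 2.5 4.9 5.5
   vertex 4.7 0.0 5.3
   vertex 3.8 5.7 4.8
  endloop
 endfacet
 facet normal 0.856 0.232 -0.462
  outer loop
   vertex 3.1 2.7 2.0
   vertex 2.1 5.2 1.4
   vertex 3.8 5.7 4.8
  endloop
 endfacet
 facet normal 0.928 0.115 -0.355
  outer loop
   vertex 3.1 2.7 2.0
   vertex 3.8 5.7 4.8
   vertex 4.7 0.0 5.3
  endloop
 endfacet
 facet normal -0.932 -0.357 0.065
  outer loop
   vertex 3.1 2.7 2.0
   vertex 2.5 4.9 5.5
   vertex 2.1 5.2 1.4
  endloop
 endfacet
 facet normal -0.906 -0.411 0.103
  outer loop
   vertex 3.1 2.7 2.0
   vertex 4.7 0.0 5.3
   vertex 2.5 4.9 5.5
  endloop
 endfacet
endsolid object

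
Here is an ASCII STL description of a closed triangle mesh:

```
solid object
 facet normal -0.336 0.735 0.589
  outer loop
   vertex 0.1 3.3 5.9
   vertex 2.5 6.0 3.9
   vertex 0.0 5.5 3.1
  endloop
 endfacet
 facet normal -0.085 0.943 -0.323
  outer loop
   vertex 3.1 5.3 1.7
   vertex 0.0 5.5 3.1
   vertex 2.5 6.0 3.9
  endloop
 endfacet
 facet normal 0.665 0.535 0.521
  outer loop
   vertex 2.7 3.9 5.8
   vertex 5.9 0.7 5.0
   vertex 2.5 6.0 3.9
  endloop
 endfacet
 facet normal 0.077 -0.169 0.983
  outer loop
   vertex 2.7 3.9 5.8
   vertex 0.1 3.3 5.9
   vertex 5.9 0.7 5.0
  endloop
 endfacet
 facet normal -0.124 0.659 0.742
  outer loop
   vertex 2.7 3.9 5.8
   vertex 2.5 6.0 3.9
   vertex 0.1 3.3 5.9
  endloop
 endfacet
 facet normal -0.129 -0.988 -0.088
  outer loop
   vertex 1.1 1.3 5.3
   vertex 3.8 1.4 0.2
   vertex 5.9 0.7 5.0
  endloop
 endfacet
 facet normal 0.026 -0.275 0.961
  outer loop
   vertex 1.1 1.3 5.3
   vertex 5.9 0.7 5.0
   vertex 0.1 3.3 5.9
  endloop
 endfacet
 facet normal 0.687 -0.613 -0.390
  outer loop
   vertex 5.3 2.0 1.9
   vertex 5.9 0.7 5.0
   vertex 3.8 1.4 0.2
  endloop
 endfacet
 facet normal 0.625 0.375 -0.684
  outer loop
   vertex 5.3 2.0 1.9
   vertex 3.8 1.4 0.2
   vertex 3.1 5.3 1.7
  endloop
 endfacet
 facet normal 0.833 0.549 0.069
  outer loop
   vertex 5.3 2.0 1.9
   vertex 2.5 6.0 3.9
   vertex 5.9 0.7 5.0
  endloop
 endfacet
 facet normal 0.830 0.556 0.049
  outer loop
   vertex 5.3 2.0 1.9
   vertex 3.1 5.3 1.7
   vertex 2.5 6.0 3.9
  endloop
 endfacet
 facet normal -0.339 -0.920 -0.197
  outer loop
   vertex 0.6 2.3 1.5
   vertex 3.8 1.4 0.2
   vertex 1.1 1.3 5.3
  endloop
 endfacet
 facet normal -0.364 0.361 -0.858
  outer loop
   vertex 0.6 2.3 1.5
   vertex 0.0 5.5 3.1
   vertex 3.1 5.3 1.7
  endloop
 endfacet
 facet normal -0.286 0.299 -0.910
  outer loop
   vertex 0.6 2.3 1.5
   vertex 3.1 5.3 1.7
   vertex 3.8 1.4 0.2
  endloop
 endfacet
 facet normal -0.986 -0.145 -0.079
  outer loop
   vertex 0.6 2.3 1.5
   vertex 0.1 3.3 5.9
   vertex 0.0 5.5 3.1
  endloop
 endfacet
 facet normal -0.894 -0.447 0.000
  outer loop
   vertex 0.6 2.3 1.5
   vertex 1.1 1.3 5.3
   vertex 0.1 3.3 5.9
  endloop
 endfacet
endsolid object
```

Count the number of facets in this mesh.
16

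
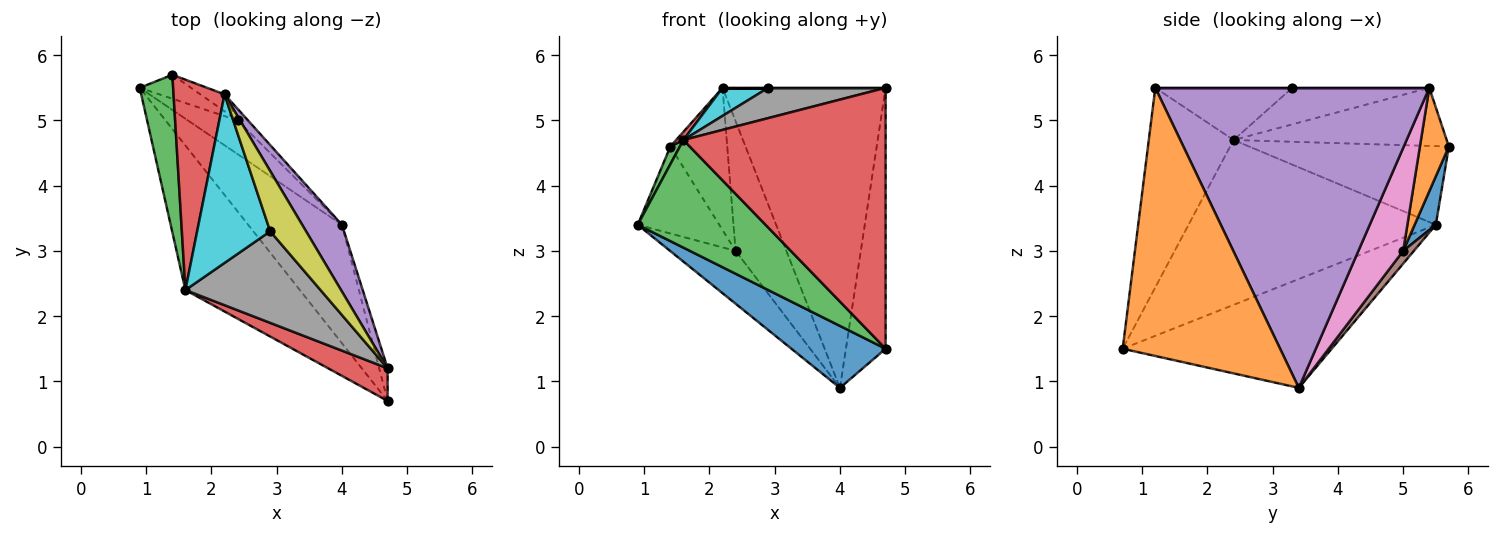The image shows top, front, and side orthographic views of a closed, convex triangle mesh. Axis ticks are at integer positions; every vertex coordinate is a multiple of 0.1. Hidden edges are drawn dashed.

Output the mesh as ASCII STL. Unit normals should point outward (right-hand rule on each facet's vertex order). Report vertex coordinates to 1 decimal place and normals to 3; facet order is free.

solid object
 facet normal -0.717 -0.323 -0.618
  outer loop
   vertex 4.7 0.7 1.5
   vertex 0.9 5.5 3.4
   vertex 4.0 3.4 0.9
  endloop
 endfacet
 facet normal 0.969 0.244 -0.031
  outer loop
   vertex 4.7 0.7 1.5
   vertex 4.0 3.4 0.9
   vertex 4.7 1.2 5.5
  endloop
 endfacet
 facet normal -0.756 -0.391 -0.525
  outer loop
   vertex 1.6 2.4 4.7
   vertex 0.9 5.5 3.4
   vertex 4.7 0.7 1.5
  endloop
 endfacet
 facet normal -0.384 -0.916 0.115
  outer loop
   vertex 1.6 2.4 4.7
   vertex 4.7 0.7 1.5
   vertex 4.7 1.2 5.5
  endloop
 endfacet
 facet normal 0.854 0.508 0.113
  outer loop
   vertex 2.2 5.4 5.5
   vertex 4.7 1.2 5.5
   vertex 4.0 3.4 0.9
  endloop
 endfacet
 facet normal 0.136 0.835 -0.532
  outer loop
   vertex 2.4 5.0 3.0
   vertex 4.0 3.4 0.9
   vertex 0.9 5.5 3.4
  endloop
 endfacet
 facet normal 0.660 0.748 -0.067
  outer loop
   vertex 2.4 5.0 3.0
   vertex 2.2 5.4 5.5
   vertex 4.0 3.4 0.9
  endloop
 endfacet
 facet normal -0.344 -0.295 0.891
  outer loop
   vertex 2.9 3.3 5.5
   vertex 1.6 2.4 4.7
   vertex 4.7 1.2 5.5
  endloop
 endfacet
 facet normal 0.000 0.000 1.000
  outer loop
   vertex 2.9 3.3 5.5
   vertex 4.7 1.2 5.5
   vertex 2.2 5.4 5.5
  endloop
 endfacet
 facet normal -0.442 -0.147 0.885
  outer loop
   vertex 2.9 3.3 5.5
   vertex 2.2 5.4 5.5
   vertex 1.6 2.4 4.7
  endloop
 endfacet
 facet normal 0.243 0.935 -0.257
  outer loop
   vertex 1.4 5.7 4.6
   vertex 2.4 5.0 3.0
   vertex 0.9 5.5 3.4
  endloop
 endfacet
 facet normal 0.451 0.886 -0.106
  outer loop
   vertex 1.4 5.7 4.6
   vertex 2.2 5.4 5.5
   vertex 2.4 5.0 3.0
  endloop
 endfacet
 facet normal -0.920 -0.044 0.390
  outer loop
   vertex 1.4 5.7 4.6
   vertex 0.9 5.5 3.4
   vertex 1.6 2.4 4.7
  endloop
 endfacet
 facet normal -0.751 -0.026 0.659
  outer loop
   vertex 1.4 5.7 4.6
   vertex 1.6 2.4 4.7
   vertex 2.2 5.4 5.5
  endloop
 endfacet
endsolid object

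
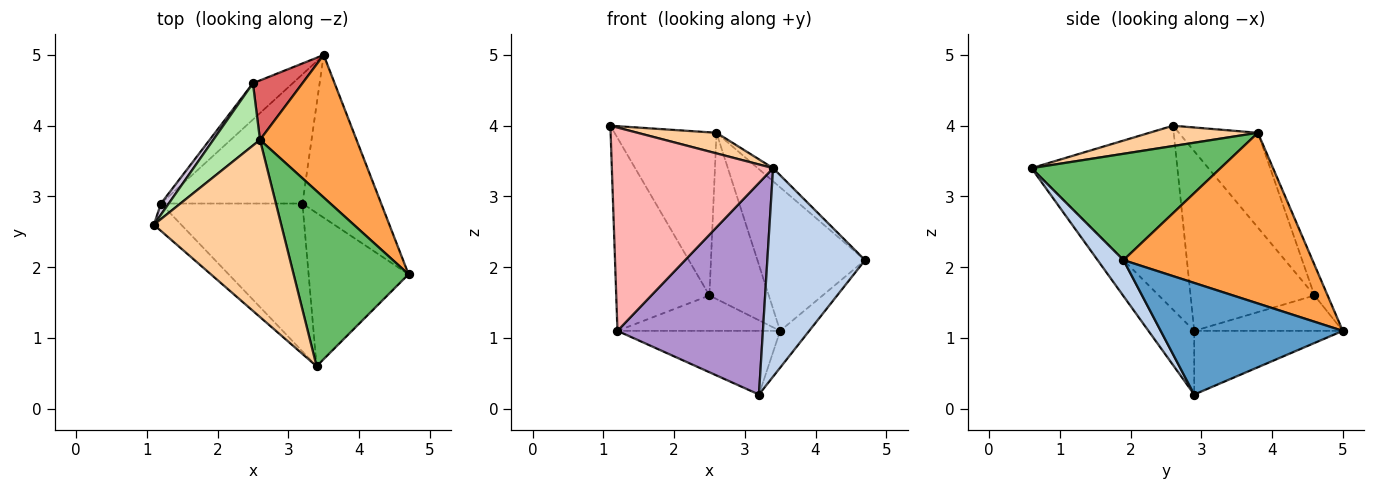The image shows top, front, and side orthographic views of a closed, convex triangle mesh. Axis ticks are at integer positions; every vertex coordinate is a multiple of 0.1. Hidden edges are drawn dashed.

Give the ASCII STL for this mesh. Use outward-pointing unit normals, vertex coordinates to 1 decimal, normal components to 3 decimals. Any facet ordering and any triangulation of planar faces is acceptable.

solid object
 facet normal 0.810 0.129 -0.572
  outer loop
   vertex 3.2 2.9 0.2
   vertex 3.5 5.0 1.1
   vertex 4.7 1.9 2.1
  endloop
 endfacet
 facet normal 0.209 -0.788 -0.579
  outer loop
   vertex 3.4 0.6 3.4
   vertex 3.2 2.9 0.2
   vertex 4.7 1.9 2.1
  endloop
 endfacet
 facet normal 0.780 0.444 0.441
  outer loop
   vertex 2.6 3.8 3.9
   vertex 4.7 1.9 2.1
   vertex 3.5 5.0 1.1
  endloop
 endfacet
 facet normal 0.157 -0.114 0.981
  outer loop
   vertex 2.6 3.8 3.9
   vertex 1.1 2.6 4.0
   vertex 3.4 0.6 3.4
  endloop
 endfacet
 facet normal 0.678 0.055 0.733
  outer loop
   vertex 2.6 3.8 3.9
   vertex 3.4 0.6 3.4
   vertex 4.7 1.9 2.1
  endloop
 endfacet
 facet normal -0.586 0.757 0.289
  outer loop
   vertex 2.5 4.6 1.6
   vertex 1.1 2.6 4.0
   vertex 2.6 3.8 3.9
  endloop
 endfacet
 facet normal -0.204 0.922 0.330
  outer loop
   vertex 2.5 4.6 1.6
   vertex 2.6 3.8 3.9
   vertex 3.5 5.0 1.1
  endloop
 endfacet
 facet normal -0.668 -0.738 -0.099
  outer loop
   vertex 1.2 2.9 1.1
   vertex 3.4 0.6 3.4
   vertex 1.1 2.6 4.0
  endloop
 endfacet
 facet normal -0.250 -0.794 -0.555
  outer loop
   vertex 1.2 2.9 1.1
   vertex 3.2 2.9 0.2
   vertex 3.4 0.6 3.4
  endloop
 endfacet
 facet normal -0.799 0.601 0.035
  outer loop
   vertex 1.2 2.9 1.1
   vertex 1.1 2.6 4.0
   vertex 2.5 4.6 1.6
  endloop
 endfacet
 facet normal -0.374 0.410 -0.832
  outer loop
   vertex 1.2 2.9 1.1
   vertex 3.5 5.0 1.1
   vertex 3.2 2.9 0.2
  endloop
 endfacet
 facet normal -0.537 0.589 -0.604
  outer loop
   vertex 1.2 2.9 1.1
   vertex 2.5 4.6 1.6
   vertex 3.5 5.0 1.1
  endloop
 endfacet
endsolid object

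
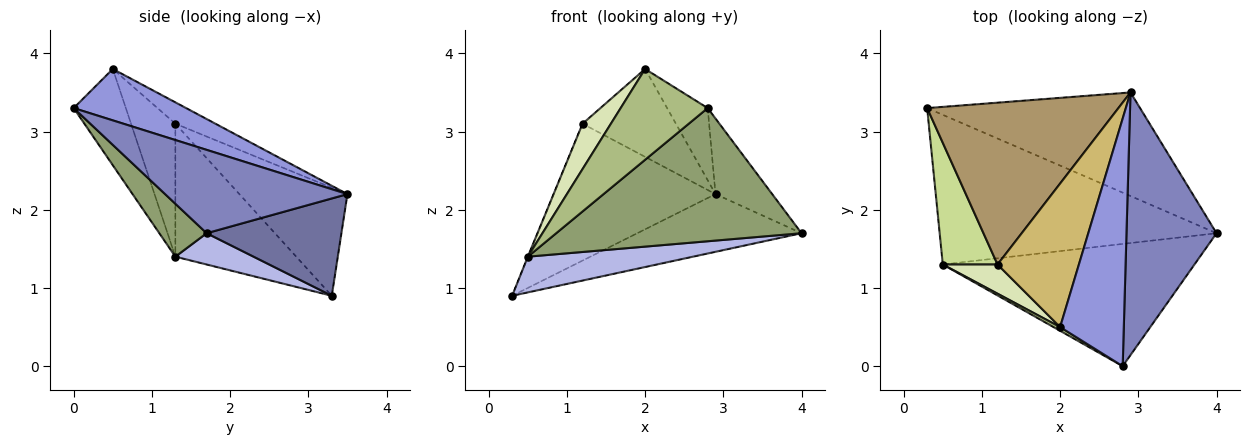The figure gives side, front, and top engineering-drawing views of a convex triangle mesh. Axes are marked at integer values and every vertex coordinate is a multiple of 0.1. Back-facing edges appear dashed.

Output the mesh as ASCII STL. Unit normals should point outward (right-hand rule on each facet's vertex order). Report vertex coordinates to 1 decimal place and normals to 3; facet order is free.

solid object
 facet normal 0.371 0.452 -0.811
  outer loop
   vertex 2.9 3.5 2.2
   vertex 4.0 1.7 1.7
   vertex 0.3 3.3 0.9
  endloop
 endfacet
 facet normal 0.665 0.207 0.718
  outer loop
   vertex 2.9 3.5 2.2
   vertex 2.8 0.0 3.3
   vertex 4.0 1.7 1.7
  endloop
 endfacet
 facet normal 0.612 0.221 0.759
  outer loop
   vertex 2.0 0.5 3.8
   vertex 2.8 0.0 3.3
   vertex 2.9 3.5 2.2
  endloop
 endfacet
 facet normal 0.109 -0.231 -0.967
  outer loop
   vertex 0.5 1.3 1.4
   vertex 0.3 3.3 0.9
   vertex 4.0 1.7 1.7
  endloop
 endfacet
 facet normal 0.141 -0.729 -0.669
  outer loop
   vertex 0.5 1.3 1.4
   vertex 4.0 1.7 1.7
   vertex 2.8 0.0 3.3
  endloop
 endfacet
 facet normal -0.514 -0.857 0.035
  outer loop
   vertex 0.5 1.3 1.4
   vertex 2.8 0.0 3.3
   vertex 2.0 0.5 3.8
  endloop
 endfacet
 facet normal -0.925 0.003 0.381
  outer loop
   vertex 1.2 1.3 3.1
   vertex 0.3 3.3 0.9
   vertex 0.5 1.3 1.4
  endloop
 endfacet
 facet normal -0.796 -0.509 0.328
  outer loop
   vertex 1.2 1.3 3.1
   vertex 0.5 1.3 1.4
   vertex 2.0 0.5 3.8
  endloop
 endfacet
 facet normal -0.396 0.593 0.701
  outer loop
   vertex 1.2 1.3 3.1
   vertex 2.9 3.5 2.2
   vertex 0.3 3.3 0.9
  endloop
 endfacet
 facet normal -0.219 0.509 0.832
  outer loop
   vertex 1.2 1.3 3.1
   vertex 2.0 0.5 3.8
   vertex 2.9 3.5 2.2
  endloop
 endfacet
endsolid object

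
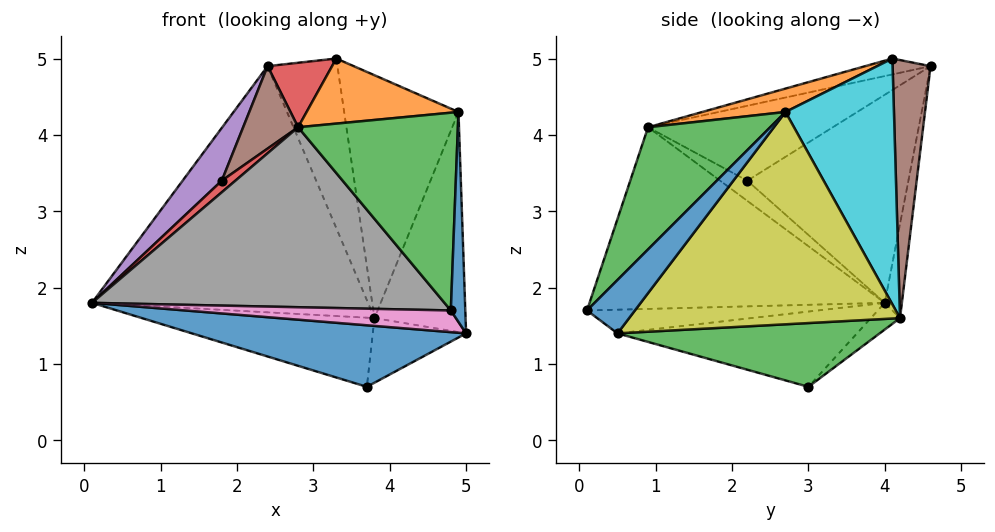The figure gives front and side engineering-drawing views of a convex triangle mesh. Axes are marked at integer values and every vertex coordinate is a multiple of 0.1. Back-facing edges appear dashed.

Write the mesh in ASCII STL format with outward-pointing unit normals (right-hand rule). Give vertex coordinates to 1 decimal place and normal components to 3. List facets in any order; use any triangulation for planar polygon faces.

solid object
 facet normal -0.370 -0.424 -0.827
  outer loop
   vertex 3.7 3.0 0.7
   vertex 5.0 0.5 1.4
   vertex 0.1 4.0 1.8
  endloop
 endfacet
 facet normal -0.076 0.602 -0.795
  outer loop
   vertex 3.8 4.2 1.6
   vertex 3.7 3.0 0.7
   vertex 0.1 4.0 1.8
  endloop
 endfacet
 facet normal 0.825 0.294 -0.483
  outer loop
   vertex 3.8 4.2 1.6
   vertex 5.0 0.5 1.4
   vertex 3.7 3.0 0.7
  endloop
 endfacet
 facet normal -0.233 -0.229 0.945
  outer loop
   vertex 2.4 4.6 4.9
   vertex 2.8 0.9 4.1
   vertex 3.3 4.1 5.0
  endloop
 endfacet
 facet normal -0.061 0.987 -0.146
  outer loop
   vertex 2.4 4.6 4.9
   vertex 3.8 4.2 1.6
   vertex 0.1 4.0 1.8
  endloop
 endfacet
 facet normal 0.475 0.875 0.096
  outer loop
   vertex 2.4 4.6 4.9
   vertex 3.3 4.1 5.0
   vertex 3.8 4.2 1.6
  endloop
 endfacet
 facet normal -0.374 -0.430 -0.822
  outer loop
   vertex 4.8 0.1 1.7
   vertex 0.1 4.0 1.8
   vertex 5.0 0.5 1.4
  endloop
 endfacet
 facet normal -0.618 -0.738 -0.269
  outer loop
   vertex 4.8 0.1 1.7
   vertex 2.8 0.9 4.1
   vertex 0.1 4.0 1.8
  endloop
 endfacet
 facet normal 0.928 0.312 -0.205
  outer loop
   vertex 4.9 2.7 4.3
   vertex 5.0 0.5 1.4
   vertex 3.8 4.2 1.6
  endloop
 endfacet
 facet normal 0.683 0.720 0.122
  outer loop
   vertex 4.9 2.7 4.3
   vertex 3.8 4.2 1.6
   vertex 3.3 4.1 5.0
  endloop
 endfacet
 facet normal 0.928 -0.280 0.245
  outer loop
   vertex 4.9 2.7 4.3
   vertex 4.8 0.1 1.7
   vertex 5.0 0.5 1.4
  endloop
 endfacet
 facet normal 0.159 -0.290 0.944
  outer loop
   vertex 4.9 2.7 4.3
   vertex 3.3 4.1 5.0
   vertex 2.8 0.9 4.1
  endloop
 endfacet
 facet normal 0.481 -0.629 0.611
  outer loop
   vertex 4.9 2.7 4.3
   vertex 2.8 0.9 4.1
   vertex 4.8 0.1 1.7
  endloop
 endfacet
 facet normal -0.816 -0.408 0.408
  outer loop
   vertex 1.8 2.2 3.4
   vertex 0.1 4.0 1.8
   vertex 2.8 0.9 4.1
  endloop
 endfacet
 facet normal -0.771 -0.187 0.608
  outer loop
   vertex 1.8 2.2 3.4
   vertex 2.4 4.6 4.9
   vertex 0.1 4.0 1.8
  endloop
 endfacet
 facet normal -0.734 -0.218 0.643
  outer loop
   vertex 1.8 2.2 3.4
   vertex 2.8 0.9 4.1
   vertex 2.4 4.6 4.9
  endloop
 endfacet
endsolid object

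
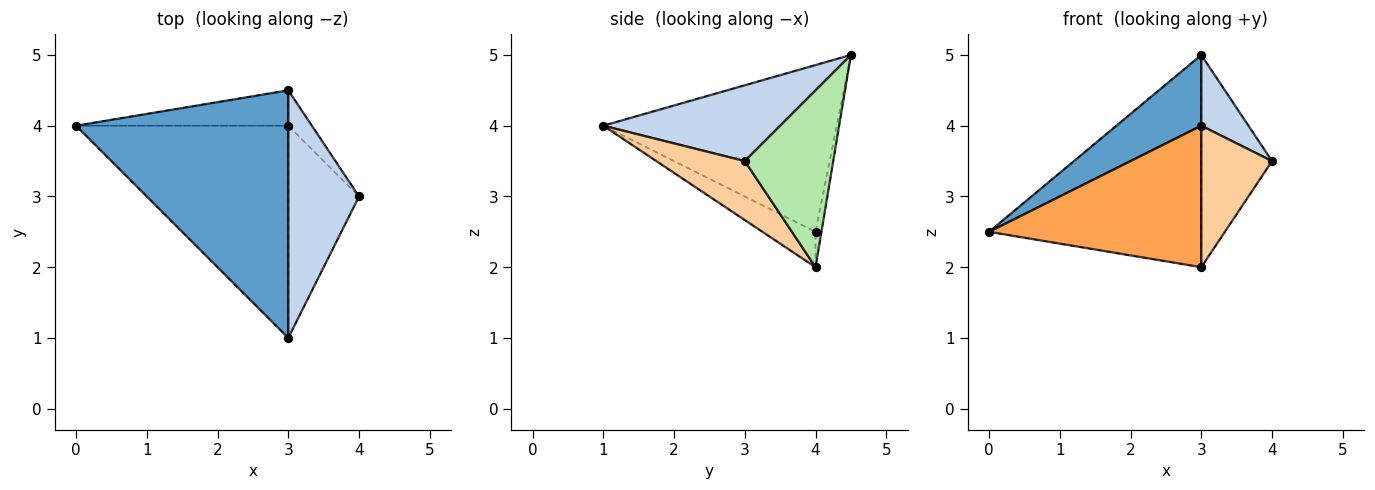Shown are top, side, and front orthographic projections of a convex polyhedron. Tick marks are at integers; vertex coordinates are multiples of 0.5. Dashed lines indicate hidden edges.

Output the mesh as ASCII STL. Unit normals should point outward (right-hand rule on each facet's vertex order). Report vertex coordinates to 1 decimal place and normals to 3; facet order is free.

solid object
 facet normal -0.603 -0.219 0.767
  outer loop
   vertex 3.0 4.5 5.0
   vertex 0.0 4.0 2.5
   vertex 3.0 1.0 4.0
  endloop
 endfacet
 facet normal 0.718 -0.191 0.670
  outer loop
   vertex 3.0 4.5 5.0
   vertex 3.0 1.0 4.0
   vertex 4.0 3.0 3.5
  endloop
 endfacet
 facet normal -0.137 -0.549 -0.824
  outer loop
   vertex 3.0 4.0 2.0
   vertex 3.0 1.0 4.0
   vertex 0.0 4.0 2.5
  endloop
 endfacet
 facet normal 0.570 -0.456 -0.684
  outer loop
   vertex 3.0 4.0 2.0
   vertex 4.0 3.0 3.5
   vertex 3.0 1.0 4.0
  endloop
 endfacet
 facet normal -0.027 0.986 -0.164
  outer loop
   vertex 3.0 4.0 2.0
   vertex 0.0 4.0 2.5
   vertex 3.0 4.5 5.0
  endloop
 endfacet
 facet normal 0.777 0.621 -0.104
  outer loop
   vertex 3.0 4.0 2.0
   vertex 3.0 4.5 5.0
   vertex 4.0 3.0 3.5
  endloop
 endfacet
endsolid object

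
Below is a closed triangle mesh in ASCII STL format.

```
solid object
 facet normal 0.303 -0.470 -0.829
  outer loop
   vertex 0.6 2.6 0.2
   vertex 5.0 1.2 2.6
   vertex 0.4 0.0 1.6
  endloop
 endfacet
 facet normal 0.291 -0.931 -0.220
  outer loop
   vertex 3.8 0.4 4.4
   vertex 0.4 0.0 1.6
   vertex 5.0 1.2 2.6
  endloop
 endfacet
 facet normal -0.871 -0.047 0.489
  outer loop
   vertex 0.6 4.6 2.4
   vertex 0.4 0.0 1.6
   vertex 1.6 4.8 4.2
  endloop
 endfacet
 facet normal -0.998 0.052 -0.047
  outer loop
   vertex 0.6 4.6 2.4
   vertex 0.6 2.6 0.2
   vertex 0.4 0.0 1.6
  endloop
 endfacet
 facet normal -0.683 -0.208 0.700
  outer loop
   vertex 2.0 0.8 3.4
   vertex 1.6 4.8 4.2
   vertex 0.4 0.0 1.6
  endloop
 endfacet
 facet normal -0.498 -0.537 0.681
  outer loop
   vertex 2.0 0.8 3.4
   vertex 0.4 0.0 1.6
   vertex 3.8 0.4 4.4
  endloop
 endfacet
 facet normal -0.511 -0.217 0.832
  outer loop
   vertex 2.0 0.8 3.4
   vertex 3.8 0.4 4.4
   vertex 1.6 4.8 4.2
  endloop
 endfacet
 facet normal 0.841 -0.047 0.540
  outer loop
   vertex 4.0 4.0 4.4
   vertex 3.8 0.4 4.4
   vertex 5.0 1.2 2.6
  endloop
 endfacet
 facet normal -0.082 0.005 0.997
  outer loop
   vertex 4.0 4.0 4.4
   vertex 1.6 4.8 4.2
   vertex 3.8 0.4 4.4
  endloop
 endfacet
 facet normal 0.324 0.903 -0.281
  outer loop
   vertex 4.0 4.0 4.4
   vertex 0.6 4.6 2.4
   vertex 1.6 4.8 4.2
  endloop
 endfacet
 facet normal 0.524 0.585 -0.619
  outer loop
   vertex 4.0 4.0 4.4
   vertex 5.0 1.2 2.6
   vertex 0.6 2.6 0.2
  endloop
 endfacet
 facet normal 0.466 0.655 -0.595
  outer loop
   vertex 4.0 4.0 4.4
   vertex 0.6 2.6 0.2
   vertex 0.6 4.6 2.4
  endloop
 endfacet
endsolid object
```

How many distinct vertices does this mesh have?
8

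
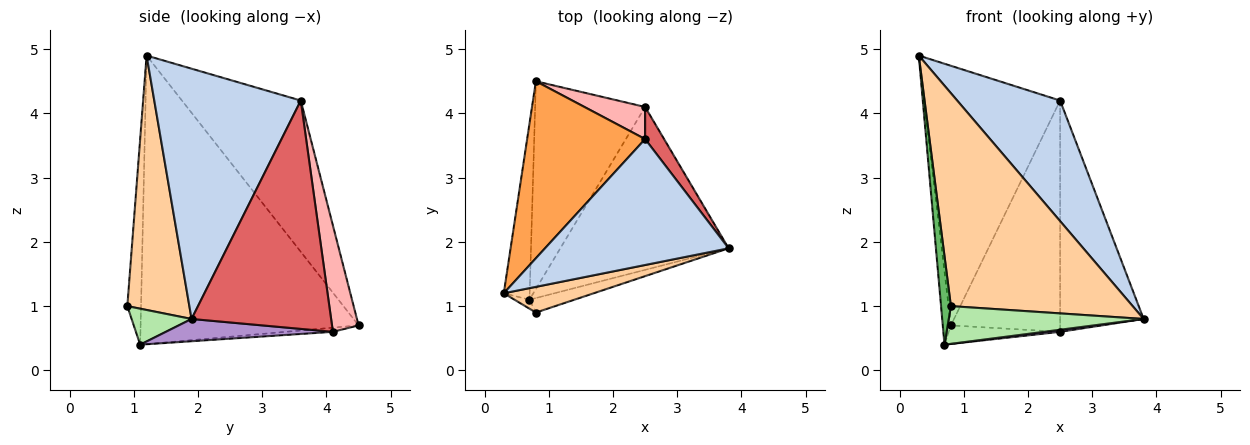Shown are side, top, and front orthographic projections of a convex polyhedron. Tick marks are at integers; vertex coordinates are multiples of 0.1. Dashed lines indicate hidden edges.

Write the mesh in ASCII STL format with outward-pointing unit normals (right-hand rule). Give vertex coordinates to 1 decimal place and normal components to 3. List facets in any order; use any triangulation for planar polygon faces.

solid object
 facet normal -0.995 0.037 -0.089
  outer loop
   vertex 0.7 1.1 0.4
   vertex 0.3 1.2 4.9
   vertex 0.8 4.5 0.7
  endloop
 endfacet
 facet normal 0.702 -0.493 0.515
  outer loop
   vertex 2.5 3.6 4.2
   vertex 0.3 1.2 4.9
   vertex 3.8 1.9 0.8
  endloop
 endfacet
 facet normal -0.585 0.670 0.457
  outer loop
   vertex 2.5 3.6 4.2
   vertex 0.8 4.5 0.7
   vertex 0.3 1.2 4.9
  endloop
 endfacet
 facet normal 0.321 -0.940 0.113
  outer loop
   vertex 0.8 0.9 1.0
   vertex 3.8 1.9 0.8
   vertex 0.3 1.2 4.9
  endloop
 endfacet
 facet normal -0.811 -0.583 -0.059
  outer loop
   vertex 0.8 0.9 1.0
   vertex 0.3 1.2 4.9
   vertex 0.7 1.1 0.4
  endloop
 endfacet
 facet normal 0.276 -0.897 -0.345
  outer loop
   vertex 0.8 0.9 1.0
   vertex 0.7 1.1 0.4
   vertex 3.8 1.9 0.8
  endloop
 endfacet
 facet normal 0.856 0.512 0.071
  outer loop
   vertex 2.5 4.1 0.6
   vertex 2.5 3.6 4.2
   vertex 3.8 1.9 0.8
  endloop
 endfacet
 facet normal 0.234 0.963 0.134
  outer loop
   vertex 2.5 4.1 0.6
   vertex 0.8 4.5 0.7
   vertex 2.5 3.6 4.2
  endloop
 endfacet
 facet normal 0.131 -0.013 -0.991
  outer loop
   vertex 2.5 4.1 0.6
   vertex 3.8 1.9 0.8
   vertex 0.7 1.1 0.4
  endloop
 endfacet
 facet normal -0.038 0.089 -0.995
  outer loop
   vertex 2.5 4.1 0.6
   vertex 0.7 1.1 0.4
   vertex 0.8 4.5 0.7
  endloop
 endfacet
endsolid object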